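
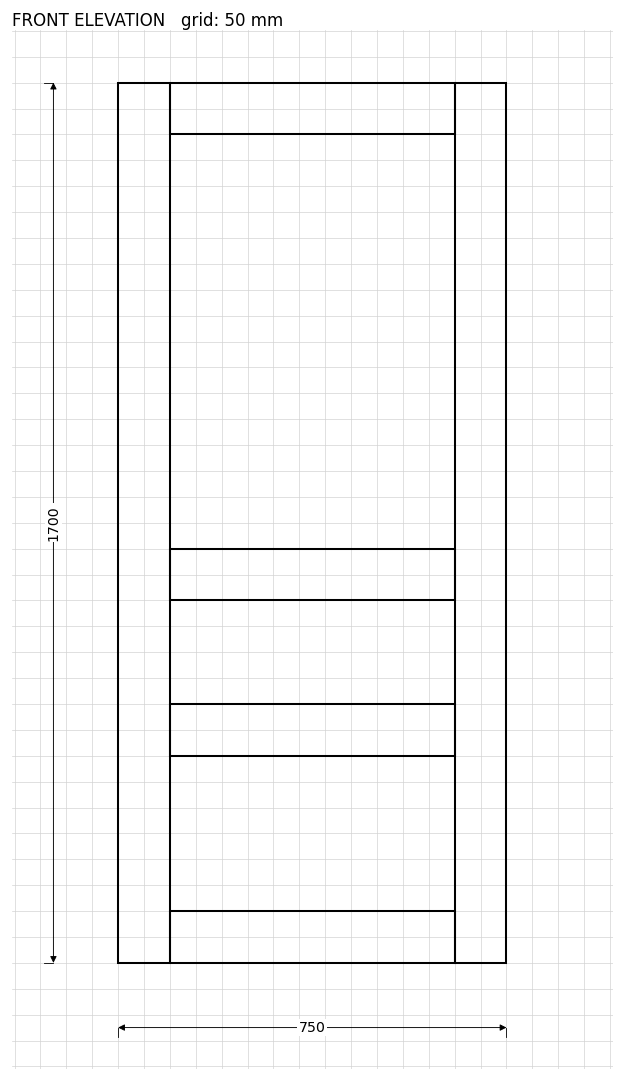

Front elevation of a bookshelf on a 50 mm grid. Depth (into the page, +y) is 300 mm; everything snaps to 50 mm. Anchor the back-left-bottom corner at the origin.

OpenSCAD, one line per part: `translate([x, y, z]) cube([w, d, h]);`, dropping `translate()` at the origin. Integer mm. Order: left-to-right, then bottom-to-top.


cube([100, 300, 1700]);
translate([100, 0, 0]) cube([550, 300, 100]);
translate([100, 0, 400]) cube([550, 300, 100]);
translate([100, 0, 700]) cube([550, 300, 100]);
translate([100, 0, 1600]) cube([550, 300, 100]);
translate([650, 0, 0]) cube([100, 300, 1700]);


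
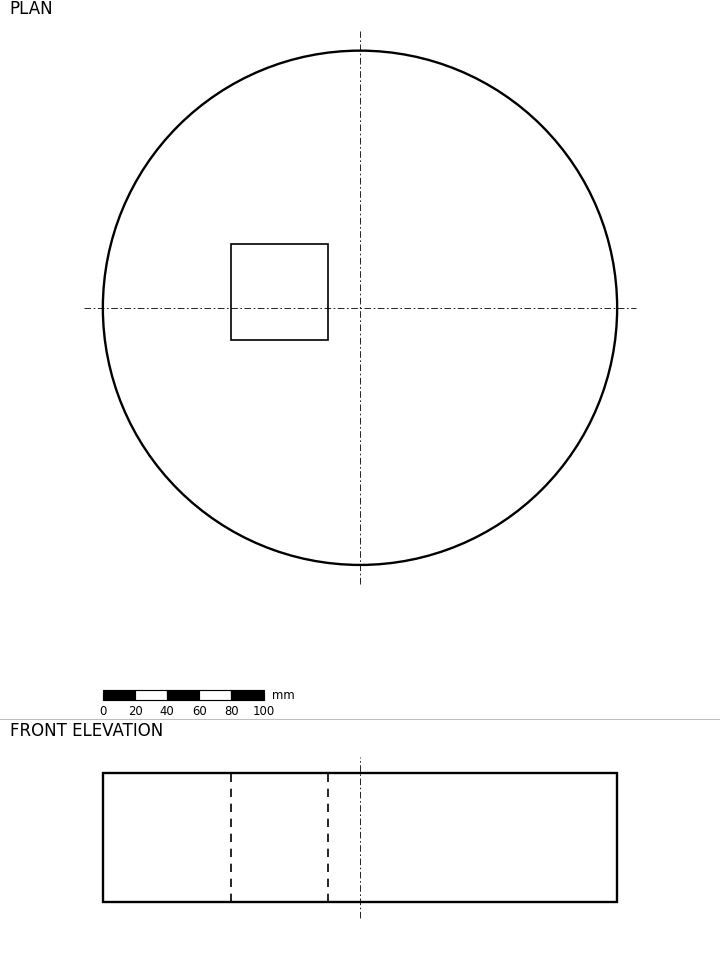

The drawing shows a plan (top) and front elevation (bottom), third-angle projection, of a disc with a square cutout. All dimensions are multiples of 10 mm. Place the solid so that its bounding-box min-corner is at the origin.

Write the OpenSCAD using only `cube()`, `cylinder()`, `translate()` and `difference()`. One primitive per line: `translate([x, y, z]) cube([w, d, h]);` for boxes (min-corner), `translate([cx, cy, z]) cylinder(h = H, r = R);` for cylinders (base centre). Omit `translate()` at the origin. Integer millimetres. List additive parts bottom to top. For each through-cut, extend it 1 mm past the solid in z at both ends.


difference() {
  translate([160, 160, 0]) cylinder(h = 80, r = 160);
  translate([80, 140, -1]) cube([60, 60, 82]);
}


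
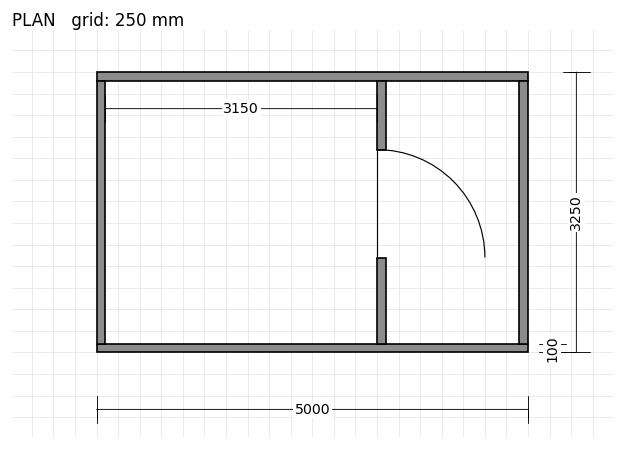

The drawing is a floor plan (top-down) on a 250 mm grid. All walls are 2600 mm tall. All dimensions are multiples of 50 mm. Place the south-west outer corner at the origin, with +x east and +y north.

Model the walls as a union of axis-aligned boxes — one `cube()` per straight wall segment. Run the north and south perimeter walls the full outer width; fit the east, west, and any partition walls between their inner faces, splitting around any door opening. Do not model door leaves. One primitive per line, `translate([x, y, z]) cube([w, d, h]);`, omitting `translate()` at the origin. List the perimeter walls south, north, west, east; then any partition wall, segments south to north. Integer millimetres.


cube([5000, 100, 2600]);
translate([0, 3150, 0]) cube([5000, 100, 2600]);
translate([0, 100, 0]) cube([100, 3050, 2600]);
translate([4900, 100, 0]) cube([100, 3050, 2600]);
translate([3250, 100, 0]) cube([100, 1000, 2600]);
translate([3250, 2350, 0]) cube([100, 800, 2600]);


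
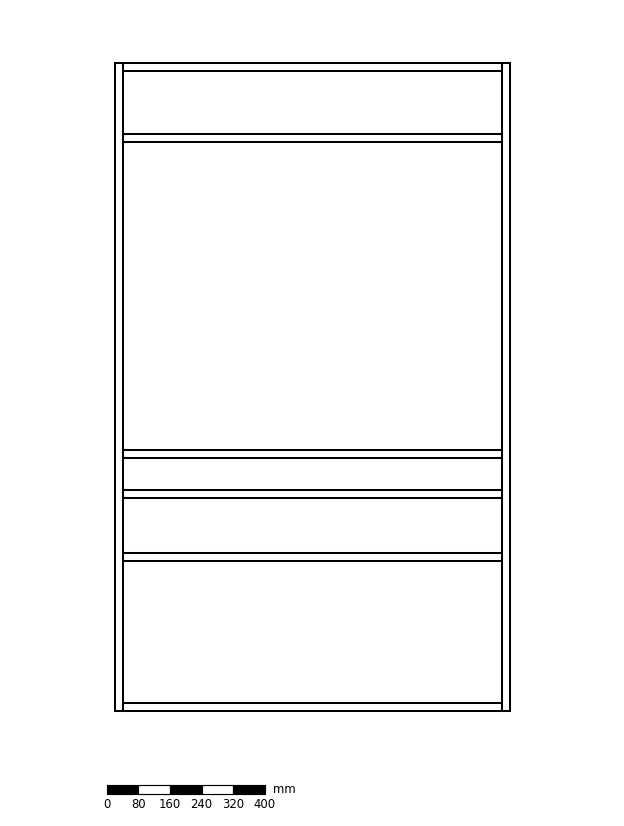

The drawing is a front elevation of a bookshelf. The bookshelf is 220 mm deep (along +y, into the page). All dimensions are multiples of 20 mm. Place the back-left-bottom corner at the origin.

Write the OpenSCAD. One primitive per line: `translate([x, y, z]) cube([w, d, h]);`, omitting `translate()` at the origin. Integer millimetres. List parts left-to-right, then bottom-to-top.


cube([20, 220, 1640]);
translate([20, 0, 0]) cube([960, 220, 20]);
translate([20, 0, 380]) cube([960, 220, 20]);
translate([20, 0, 540]) cube([960, 220, 20]);
translate([20, 0, 640]) cube([960, 220, 20]);
translate([20, 0, 1440]) cube([960, 220, 20]);
translate([20, 0, 1620]) cube([960, 220, 20]);
translate([980, 0, 0]) cube([20, 220, 1640]);


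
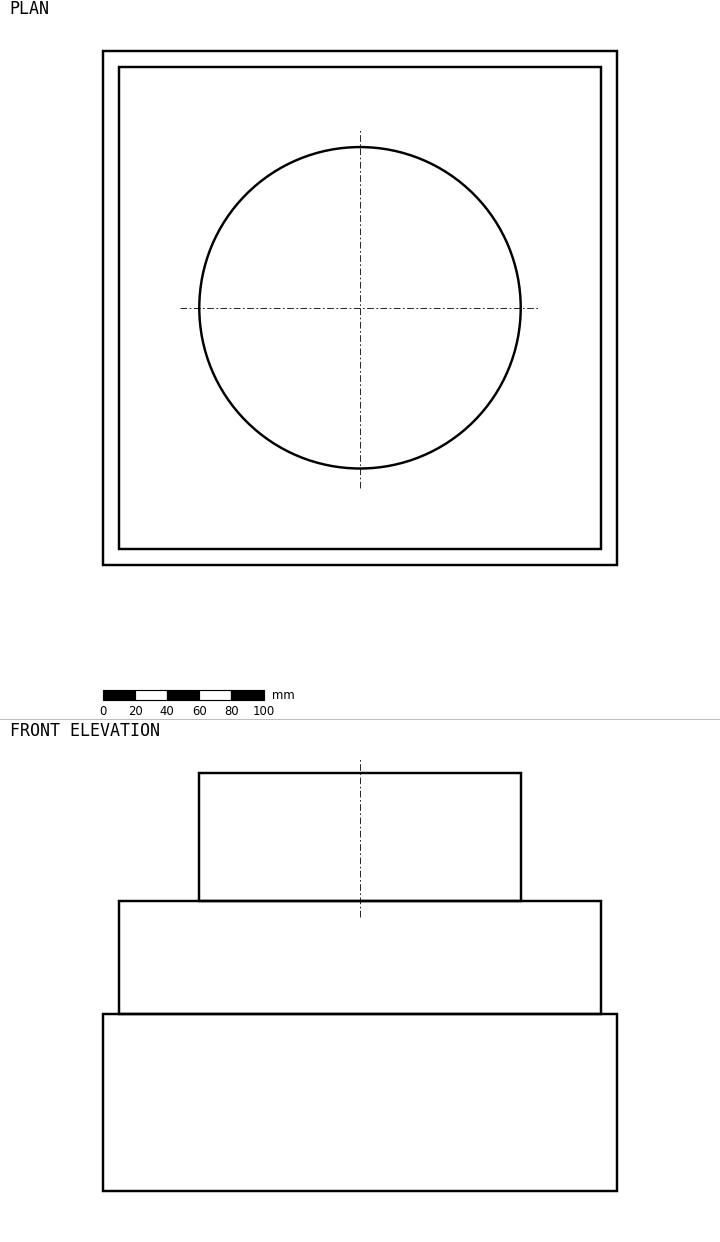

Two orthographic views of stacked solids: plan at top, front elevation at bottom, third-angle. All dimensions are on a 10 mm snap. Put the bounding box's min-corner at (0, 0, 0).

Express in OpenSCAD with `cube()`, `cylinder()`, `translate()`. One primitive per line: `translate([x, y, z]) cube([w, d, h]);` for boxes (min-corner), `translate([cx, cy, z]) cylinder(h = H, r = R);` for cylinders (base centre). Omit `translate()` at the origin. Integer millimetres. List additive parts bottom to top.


cube([320, 320, 110]);
translate([10, 10, 110]) cube([300, 300, 70]);
translate([160, 160, 180]) cylinder(h = 80, r = 100);


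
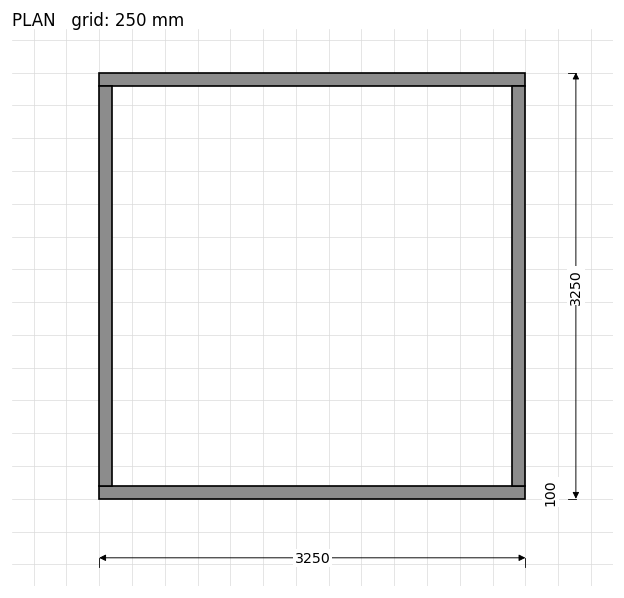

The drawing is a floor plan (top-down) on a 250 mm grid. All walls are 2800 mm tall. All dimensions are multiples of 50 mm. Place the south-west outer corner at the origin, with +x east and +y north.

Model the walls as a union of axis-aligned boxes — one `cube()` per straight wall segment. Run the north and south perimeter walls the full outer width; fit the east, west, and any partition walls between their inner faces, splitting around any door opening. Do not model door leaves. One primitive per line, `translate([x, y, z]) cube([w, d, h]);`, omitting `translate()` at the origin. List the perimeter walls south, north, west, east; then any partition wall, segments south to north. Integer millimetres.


cube([3250, 100, 2800]);
translate([0, 3150, 0]) cube([3250, 100, 2800]);
translate([0, 100, 0]) cube([100, 3050, 2800]);
translate([3150, 100, 0]) cube([100, 3050, 2800]);


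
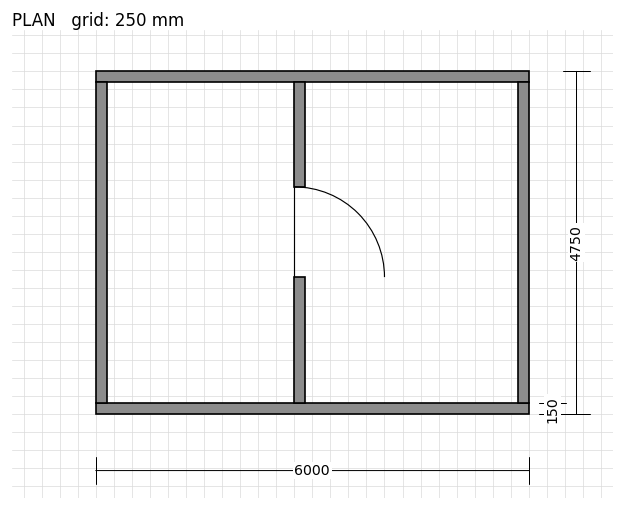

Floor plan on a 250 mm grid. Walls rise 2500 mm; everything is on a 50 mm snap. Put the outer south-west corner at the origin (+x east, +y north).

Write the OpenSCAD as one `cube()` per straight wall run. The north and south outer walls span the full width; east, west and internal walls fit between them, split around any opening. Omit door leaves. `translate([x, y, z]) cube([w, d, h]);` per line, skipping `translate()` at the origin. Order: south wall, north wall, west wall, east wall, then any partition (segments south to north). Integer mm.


cube([6000, 150, 2500]);
translate([0, 4600, 0]) cube([6000, 150, 2500]);
translate([0, 150, 0]) cube([150, 4450, 2500]);
translate([5850, 150, 0]) cube([150, 4450, 2500]);
translate([2750, 150, 0]) cube([150, 1750, 2500]);
translate([2750, 3150, 0]) cube([150, 1450, 2500]);


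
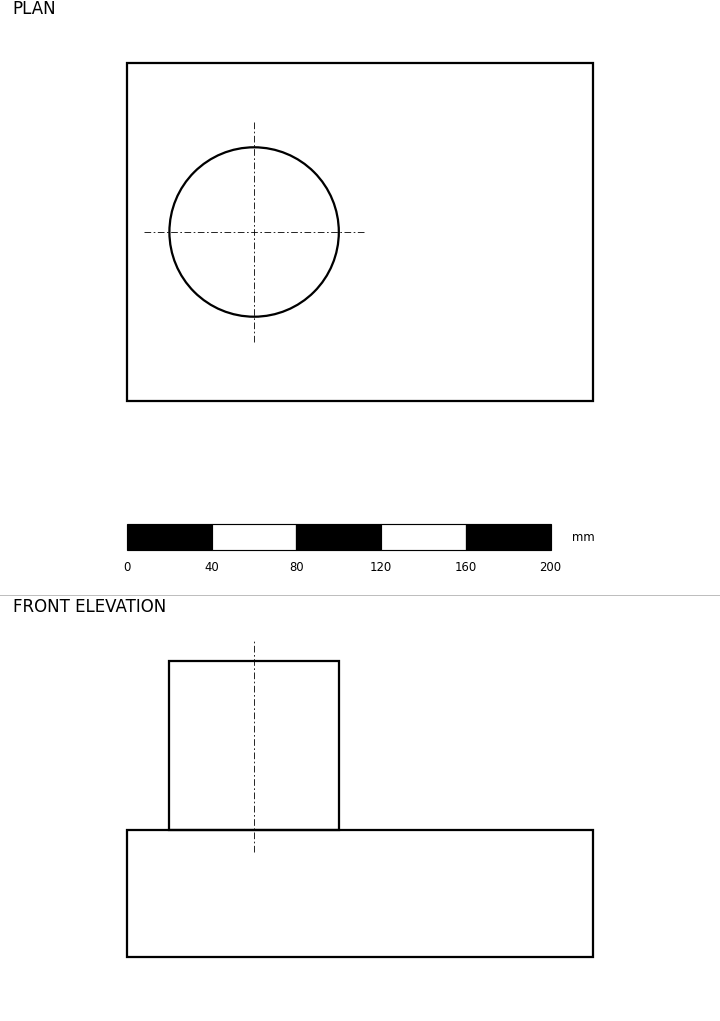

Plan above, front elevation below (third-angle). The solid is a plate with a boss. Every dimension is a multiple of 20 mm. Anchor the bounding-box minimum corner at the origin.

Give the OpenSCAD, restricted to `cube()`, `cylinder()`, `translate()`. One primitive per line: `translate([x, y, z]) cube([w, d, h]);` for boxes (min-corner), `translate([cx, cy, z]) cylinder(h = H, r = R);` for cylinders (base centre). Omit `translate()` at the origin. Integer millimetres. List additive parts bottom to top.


cube([220, 160, 60]);
translate([60, 80, 60]) cylinder(h = 80, r = 40);


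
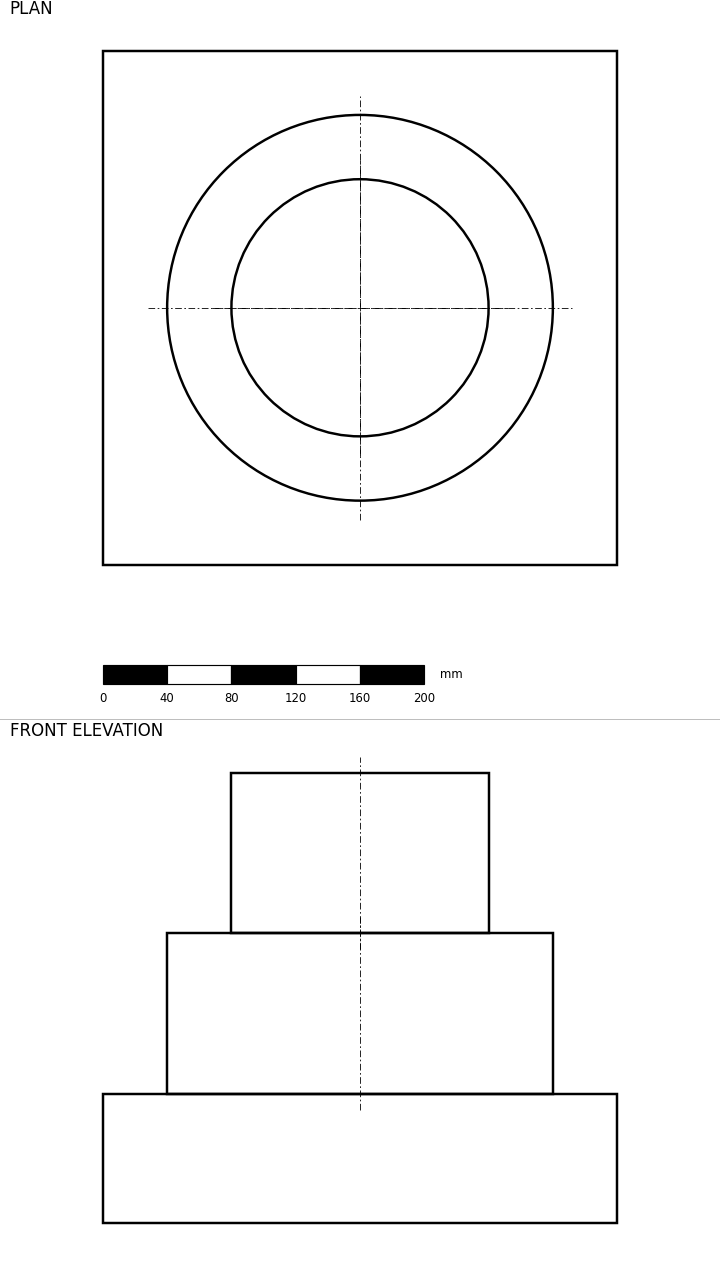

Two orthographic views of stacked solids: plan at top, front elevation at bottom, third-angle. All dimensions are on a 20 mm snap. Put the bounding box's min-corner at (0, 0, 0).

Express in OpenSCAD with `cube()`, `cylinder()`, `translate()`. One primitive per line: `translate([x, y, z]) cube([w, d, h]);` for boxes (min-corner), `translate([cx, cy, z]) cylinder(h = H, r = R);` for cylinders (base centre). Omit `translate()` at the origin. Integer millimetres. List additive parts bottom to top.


cube([320, 320, 80]);
translate([160, 160, 80]) cylinder(h = 100, r = 120);
translate([160, 160, 180]) cylinder(h = 100, r = 80);


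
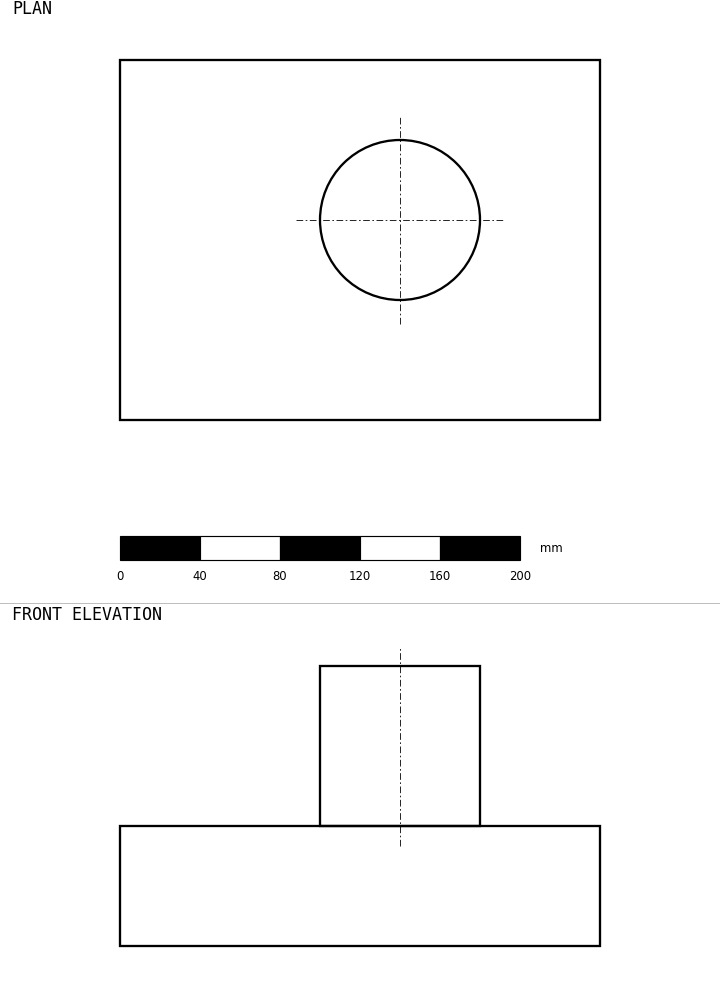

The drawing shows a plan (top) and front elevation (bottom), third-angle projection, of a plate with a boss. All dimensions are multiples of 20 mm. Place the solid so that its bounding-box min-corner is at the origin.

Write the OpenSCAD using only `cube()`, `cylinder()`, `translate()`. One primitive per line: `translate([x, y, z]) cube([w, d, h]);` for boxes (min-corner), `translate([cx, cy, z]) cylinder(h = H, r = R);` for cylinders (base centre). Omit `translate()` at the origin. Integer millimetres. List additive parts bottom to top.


cube([240, 180, 60]);
translate([140, 100, 60]) cylinder(h = 80, r = 40);


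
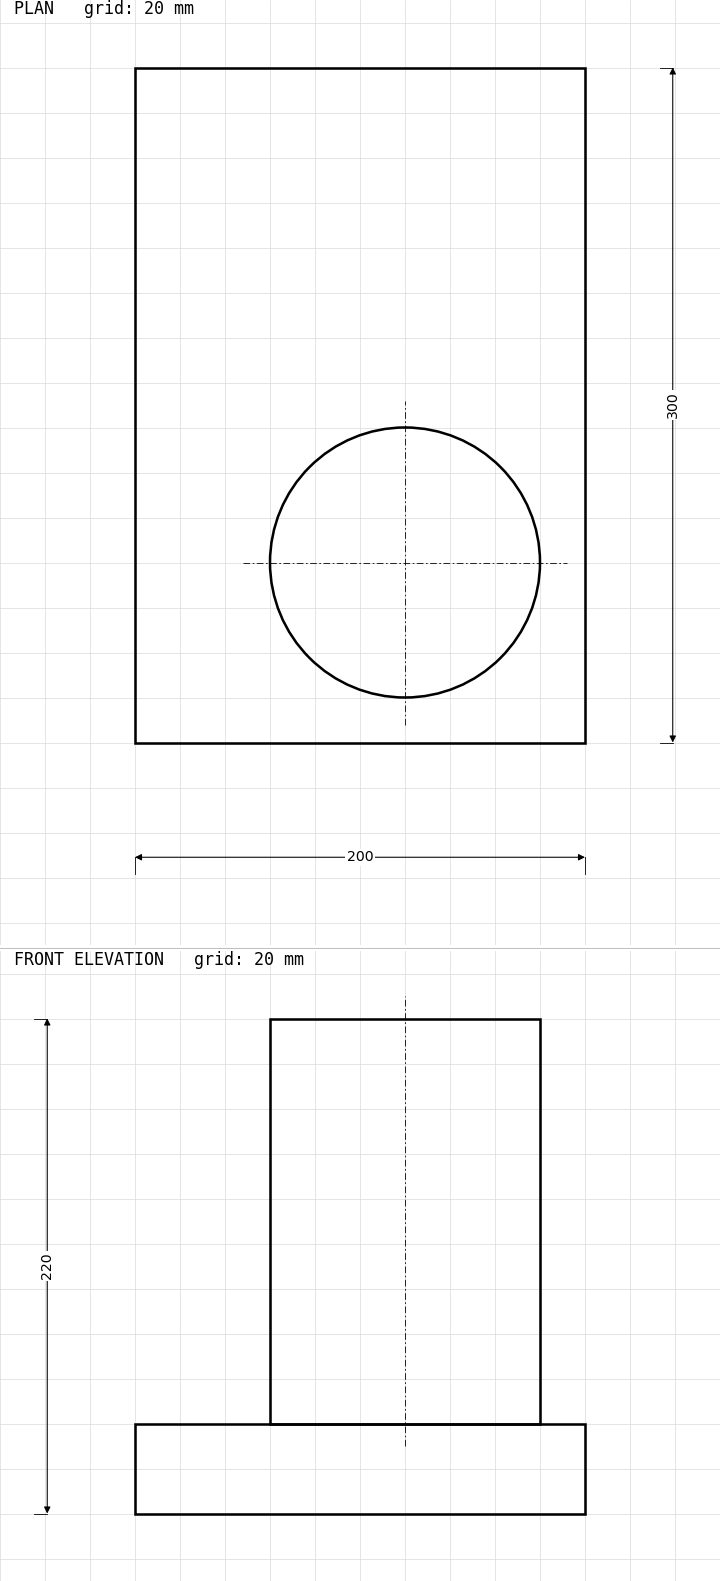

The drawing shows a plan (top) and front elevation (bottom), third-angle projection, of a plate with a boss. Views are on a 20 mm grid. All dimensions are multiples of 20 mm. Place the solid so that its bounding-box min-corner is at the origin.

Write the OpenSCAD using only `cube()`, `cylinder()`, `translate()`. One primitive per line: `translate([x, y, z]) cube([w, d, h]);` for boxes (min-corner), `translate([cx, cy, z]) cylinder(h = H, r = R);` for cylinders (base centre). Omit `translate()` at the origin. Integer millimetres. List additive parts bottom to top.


cube([200, 300, 40]);
translate([120, 80, 40]) cylinder(h = 180, r = 60);


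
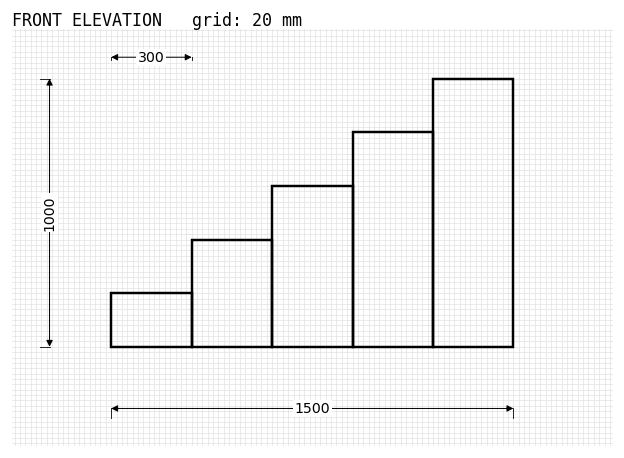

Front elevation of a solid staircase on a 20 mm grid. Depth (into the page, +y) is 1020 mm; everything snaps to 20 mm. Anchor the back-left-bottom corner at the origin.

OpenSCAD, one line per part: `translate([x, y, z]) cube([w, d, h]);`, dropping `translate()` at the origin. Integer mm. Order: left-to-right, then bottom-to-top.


cube([300, 1020, 200]);
translate([300, 0, 0]) cube([300, 1020, 400]);
translate([600, 0, 0]) cube([300, 1020, 600]);
translate([900, 0, 0]) cube([300, 1020, 800]);
translate([1200, 0, 0]) cube([300, 1020, 1000]);


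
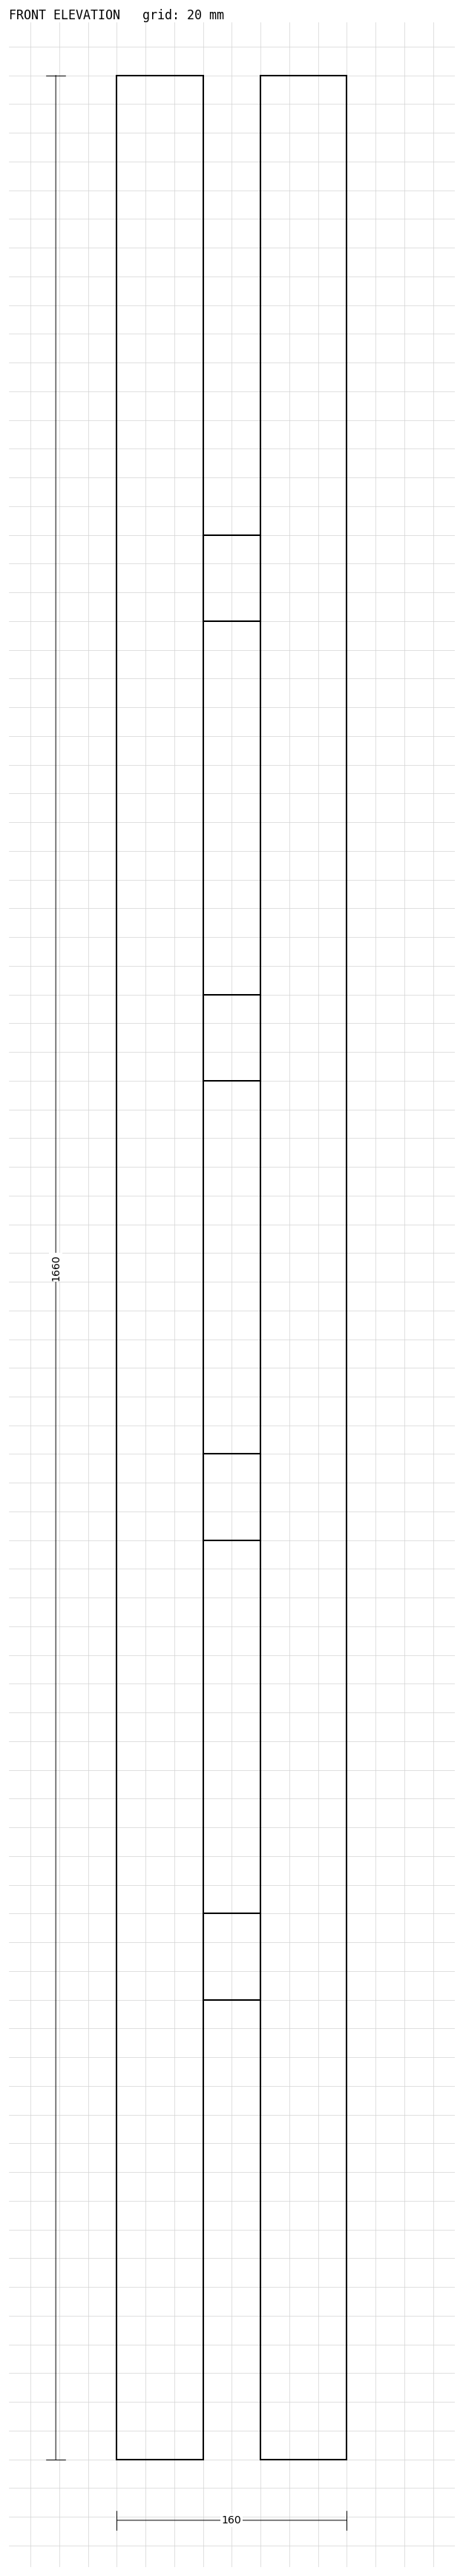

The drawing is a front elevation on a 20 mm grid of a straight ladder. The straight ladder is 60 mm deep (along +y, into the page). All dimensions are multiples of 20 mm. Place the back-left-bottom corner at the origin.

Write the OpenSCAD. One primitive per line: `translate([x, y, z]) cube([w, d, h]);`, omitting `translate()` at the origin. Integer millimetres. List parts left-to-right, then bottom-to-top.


cube([60, 60, 1660]);
translate([60, 0, 320]) cube([40, 60, 60]);
translate([60, 0, 640]) cube([40, 60, 60]);
translate([60, 0, 960]) cube([40, 60, 60]);
translate([60, 0, 1280]) cube([40, 60, 60]);
translate([100, 0, 0]) cube([60, 60, 1660]);


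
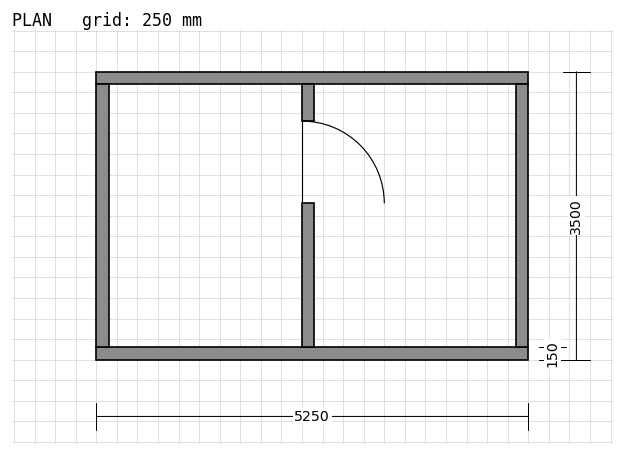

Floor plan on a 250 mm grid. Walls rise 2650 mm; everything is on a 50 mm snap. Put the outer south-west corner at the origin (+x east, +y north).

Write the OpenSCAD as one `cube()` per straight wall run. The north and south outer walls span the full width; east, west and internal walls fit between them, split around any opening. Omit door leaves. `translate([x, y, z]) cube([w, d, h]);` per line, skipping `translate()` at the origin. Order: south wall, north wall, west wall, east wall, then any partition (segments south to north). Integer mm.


cube([5250, 150, 2650]);
translate([0, 3350, 0]) cube([5250, 150, 2650]);
translate([0, 150, 0]) cube([150, 3200, 2650]);
translate([5100, 150, 0]) cube([150, 3200, 2650]);
translate([2500, 150, 0]) cube([150, 1750, 2650]);
translate([2500, 2900, 0]) cube([150, 450, 2650]);


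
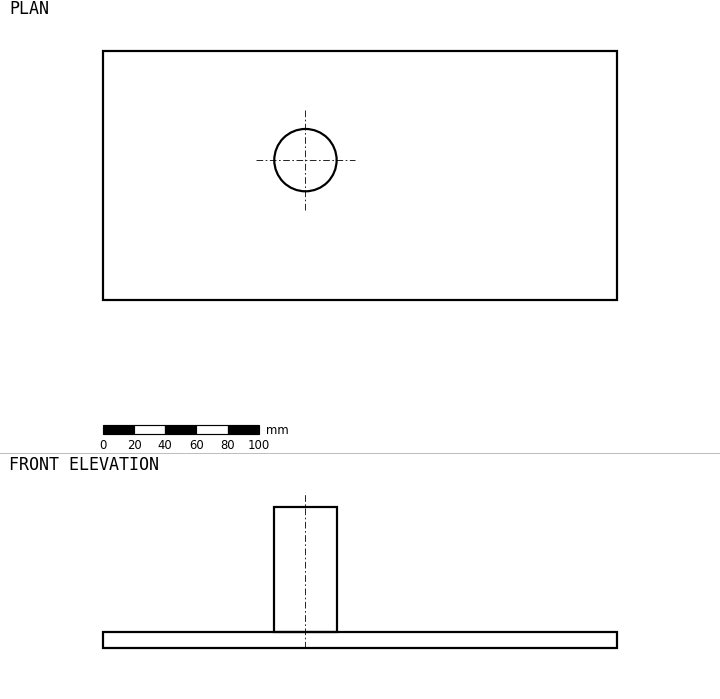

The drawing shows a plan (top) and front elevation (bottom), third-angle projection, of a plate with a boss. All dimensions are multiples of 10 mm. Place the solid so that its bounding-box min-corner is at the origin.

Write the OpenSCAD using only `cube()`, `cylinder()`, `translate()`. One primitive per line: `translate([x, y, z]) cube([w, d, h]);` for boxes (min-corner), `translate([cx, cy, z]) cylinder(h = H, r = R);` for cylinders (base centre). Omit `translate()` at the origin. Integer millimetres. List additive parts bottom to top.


cube([330, 160, 10]);
translate([130, 90, 10]) cylinder(h = 80, r = 20);


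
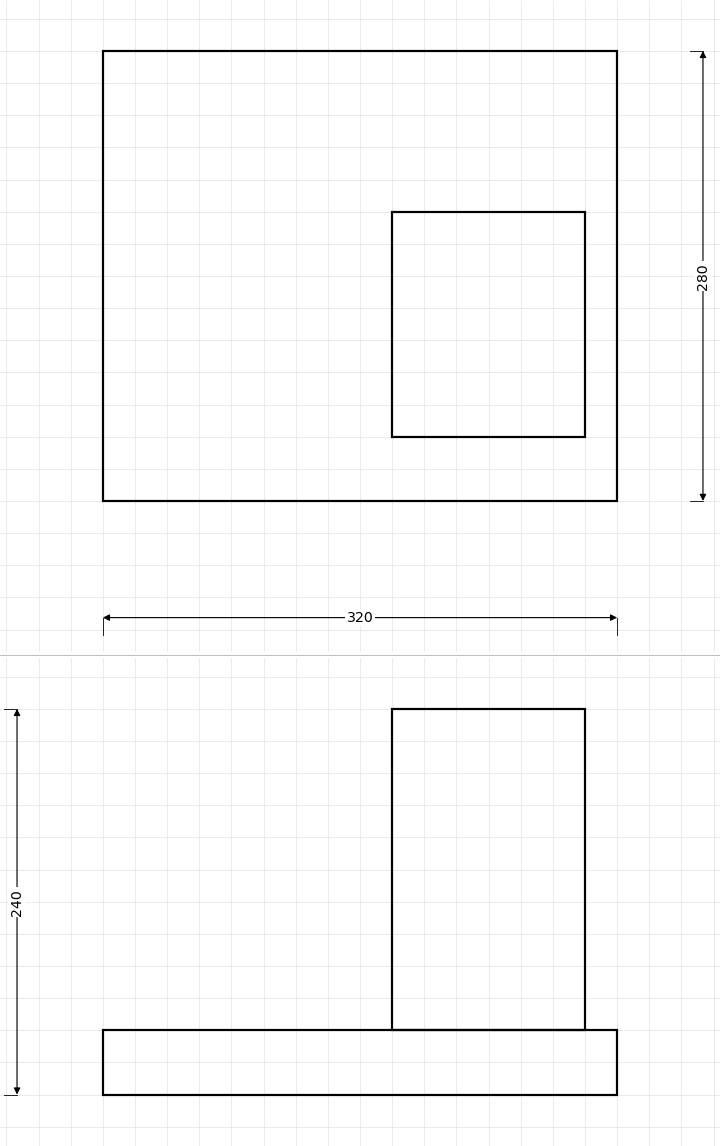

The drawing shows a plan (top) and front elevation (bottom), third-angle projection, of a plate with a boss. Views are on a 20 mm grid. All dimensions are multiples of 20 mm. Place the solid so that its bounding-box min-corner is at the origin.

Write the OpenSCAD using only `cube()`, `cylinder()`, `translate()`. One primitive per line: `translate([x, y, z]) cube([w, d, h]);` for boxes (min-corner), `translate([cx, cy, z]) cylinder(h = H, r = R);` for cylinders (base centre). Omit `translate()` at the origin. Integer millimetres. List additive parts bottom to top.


cube([320, 280, 40]);
translate([180, 40, 40]) cube([120, 140, 200]);


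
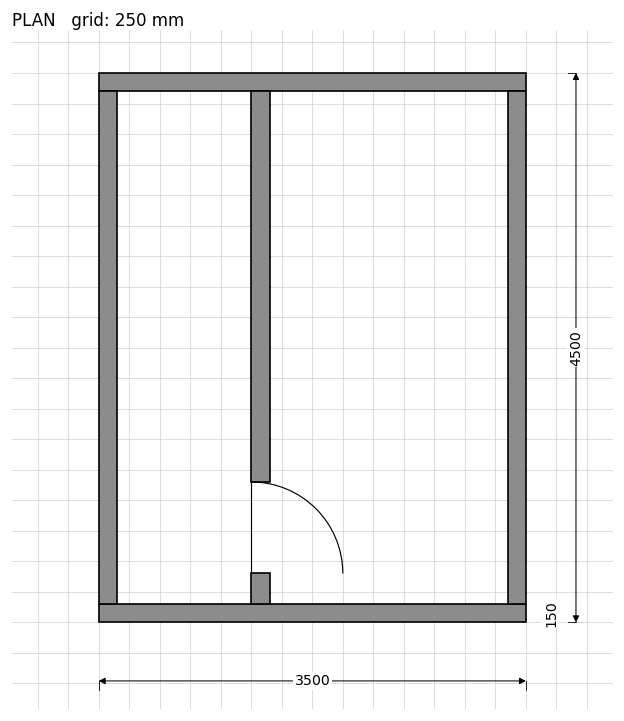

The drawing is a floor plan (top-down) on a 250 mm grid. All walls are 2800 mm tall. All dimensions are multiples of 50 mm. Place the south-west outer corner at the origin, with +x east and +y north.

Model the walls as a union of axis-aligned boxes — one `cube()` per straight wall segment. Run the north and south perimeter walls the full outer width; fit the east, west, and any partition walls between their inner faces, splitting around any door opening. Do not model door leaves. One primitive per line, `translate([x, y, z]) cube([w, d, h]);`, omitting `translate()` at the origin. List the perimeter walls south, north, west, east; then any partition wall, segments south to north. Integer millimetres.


cube([3500, 150, 2800]);
translate([0, 4350, 0]) cube([3500, 150, 2800]);
translate([0, 150, 0]) cube([150, 4200, 2800]);
translate([3350, 150, 0]) cube([150, 4200, 2800]);
translate([1250, 150, 0]) cube([150, 250, 2800]);
translate([1250, 1150, 0]) cube([150, 3200, 2800]);


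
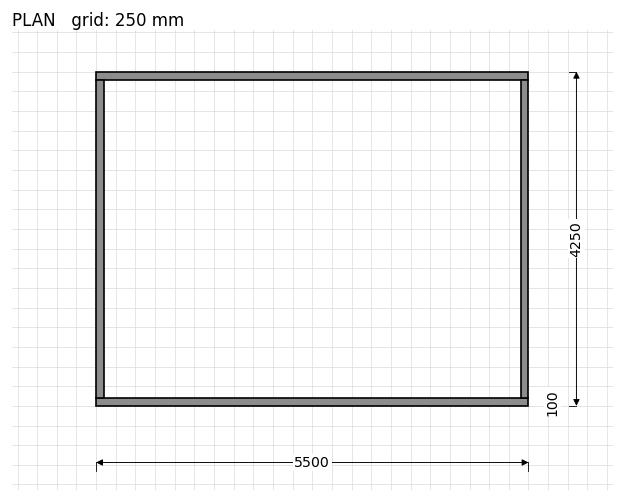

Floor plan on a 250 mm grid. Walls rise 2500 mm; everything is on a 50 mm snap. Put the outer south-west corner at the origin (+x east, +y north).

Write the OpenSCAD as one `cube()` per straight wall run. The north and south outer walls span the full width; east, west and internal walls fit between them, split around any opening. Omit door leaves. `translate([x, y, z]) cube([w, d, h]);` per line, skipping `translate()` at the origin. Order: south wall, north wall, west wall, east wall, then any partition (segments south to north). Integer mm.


cube([5500, 100, 2500]);
translate([0, 4150, 0]) cube([5500, 100, 2500]);
translate([0, 100, 0]) cube([100, 4050, 2500]);
translate([5400, 100, 0]) cube([100, 4050, 2500]);


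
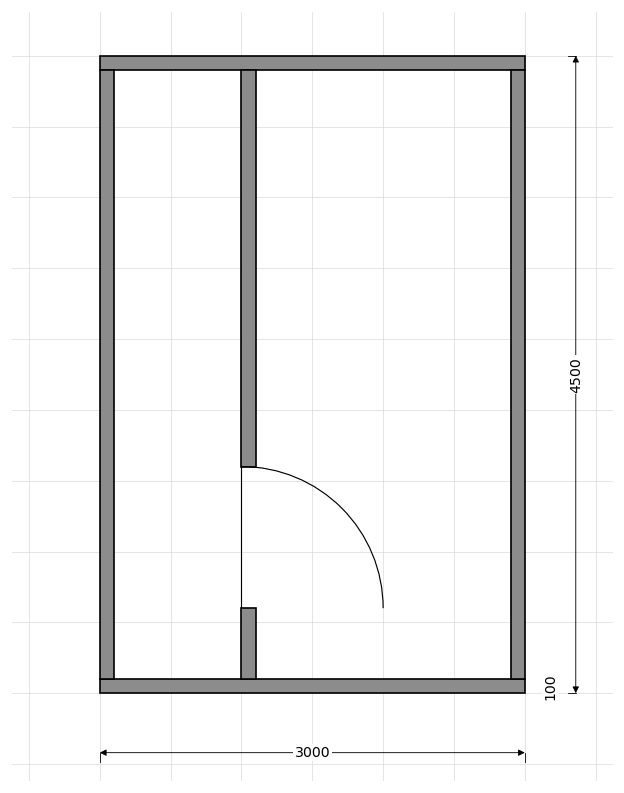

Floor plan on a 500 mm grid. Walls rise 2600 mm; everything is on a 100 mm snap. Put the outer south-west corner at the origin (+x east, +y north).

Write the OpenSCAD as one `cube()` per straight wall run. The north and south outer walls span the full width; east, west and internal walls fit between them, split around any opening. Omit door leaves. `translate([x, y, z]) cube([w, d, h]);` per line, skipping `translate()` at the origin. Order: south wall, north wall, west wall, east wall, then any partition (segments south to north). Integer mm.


cube([3000, 100, 2600]);
translate([0, 4400, 0]) cube([3000, 100, 2600]);
translate([0, 100, 0]) cube([100, 4300, 2600]);
translate([2900, 100, 0]) cube([100, 4300, 2600]);
translate([1000, 100, 0]) cube([100, 500, 2600]);
translate([1000, 1600, 0]) cube([100, 2800, 2600]);


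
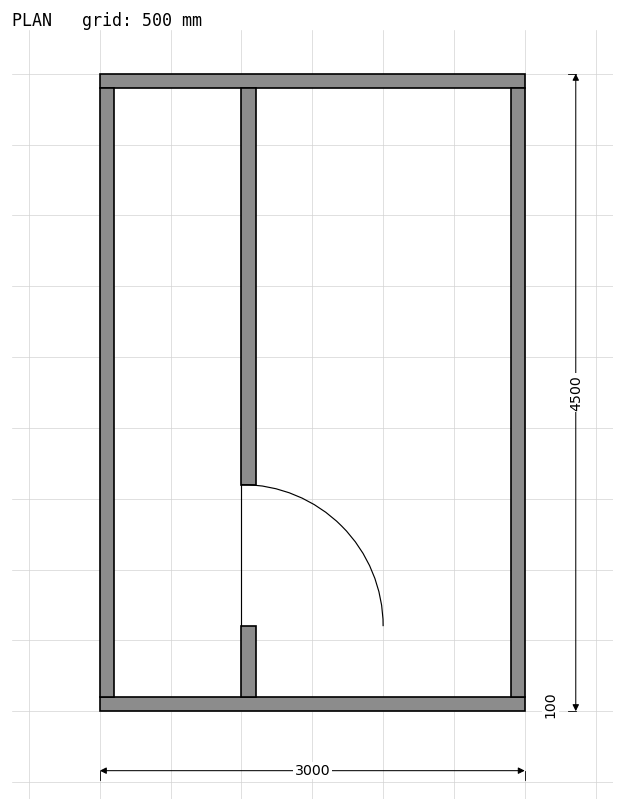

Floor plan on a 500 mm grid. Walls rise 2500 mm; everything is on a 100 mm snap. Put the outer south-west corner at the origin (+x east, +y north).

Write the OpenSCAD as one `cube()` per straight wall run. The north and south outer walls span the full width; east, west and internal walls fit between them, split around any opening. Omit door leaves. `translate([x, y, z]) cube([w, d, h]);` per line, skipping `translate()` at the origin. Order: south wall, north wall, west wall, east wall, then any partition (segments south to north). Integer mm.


cube([3000, 100, 2500]);
translate([0, 4400, 0]) cube([3000, 100, 2500]);
translate([0, 100, 0]) cube([100, 4300, 2500]);
translate([2900, 100, 0]) cube([100, 4300, 2500]);
translate([1000, 100, 0]) cube([100, 500, 2500]);
translate([1000, 1600, 0]) cube([100, 2800, 2500]);


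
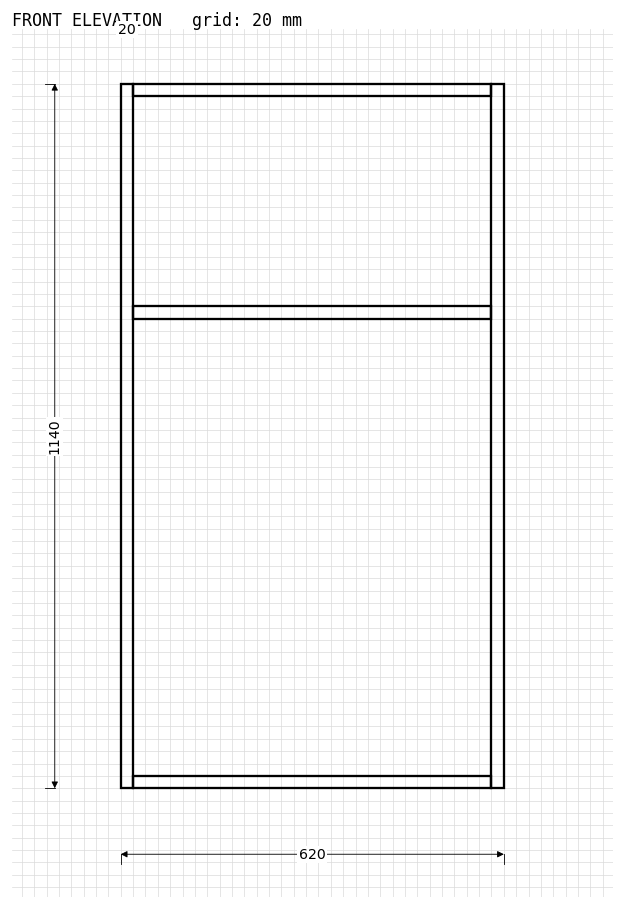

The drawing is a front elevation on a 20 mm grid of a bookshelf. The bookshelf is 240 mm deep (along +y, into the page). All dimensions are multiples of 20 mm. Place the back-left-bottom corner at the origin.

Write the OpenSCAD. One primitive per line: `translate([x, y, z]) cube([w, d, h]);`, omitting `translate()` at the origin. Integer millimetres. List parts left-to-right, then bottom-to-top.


cube([20, 240, 1140]);
translate([20, 0, 0]) cube([580, 240, 20]);
translate([20, 0, 760]) cube([580, 240, 20]);
translate([20, 0, 1120]) cube([580, 240, 20]);
translate([600, 0, 0]) cube([20, 240, 1140]);


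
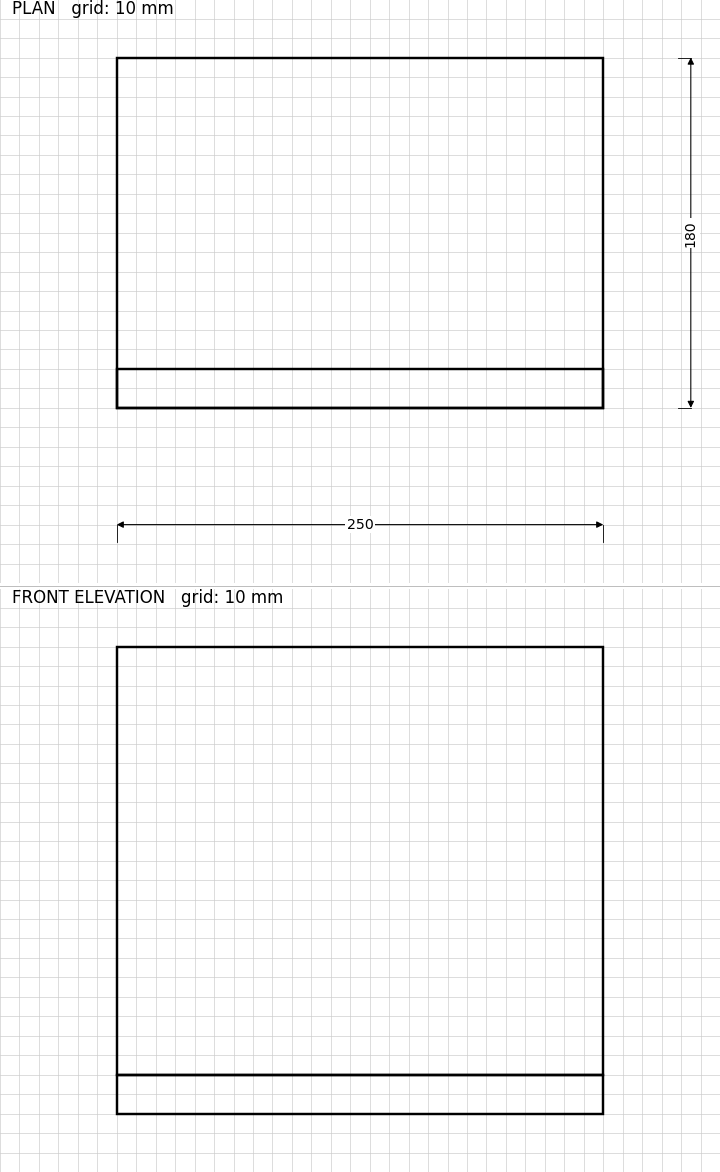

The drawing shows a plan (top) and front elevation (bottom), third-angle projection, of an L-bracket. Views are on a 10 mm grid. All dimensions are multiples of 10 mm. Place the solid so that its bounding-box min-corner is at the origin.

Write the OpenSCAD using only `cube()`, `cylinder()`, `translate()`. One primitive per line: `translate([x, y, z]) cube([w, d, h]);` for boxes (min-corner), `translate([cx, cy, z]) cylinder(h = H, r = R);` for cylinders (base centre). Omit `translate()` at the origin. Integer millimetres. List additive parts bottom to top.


cube([250, 180, 20]);
translate([0, 0, 20]) cube([250, 20, 220]);


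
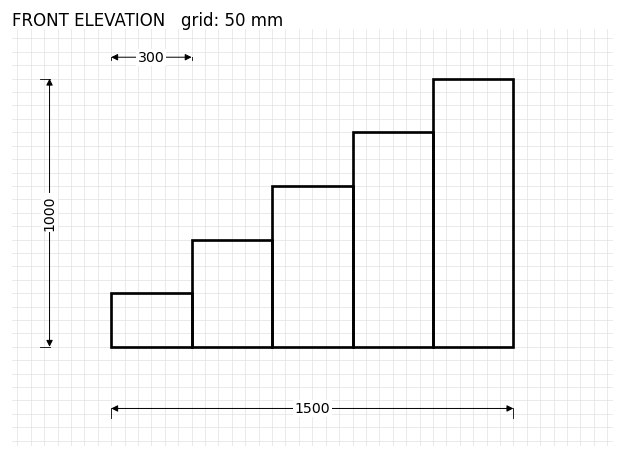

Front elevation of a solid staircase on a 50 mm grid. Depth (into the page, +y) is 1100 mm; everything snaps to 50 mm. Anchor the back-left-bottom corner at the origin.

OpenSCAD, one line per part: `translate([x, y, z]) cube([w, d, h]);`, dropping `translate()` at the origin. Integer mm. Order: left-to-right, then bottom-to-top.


cube([300, 1100, 200]);
translate([300, 0, 0]) cube([300, 1100, 400]);
translate([600, 0, 0]) cube([300, 1100, 600]);
translate([900, 0, 0]) cube([300, 1100, 800]);
translate([1200, 0, 0]) cube([300, 1100, 1000]);


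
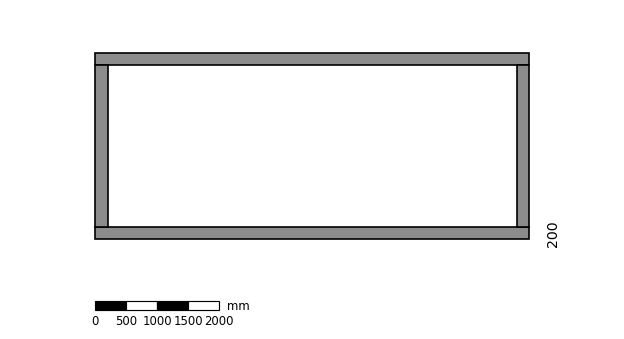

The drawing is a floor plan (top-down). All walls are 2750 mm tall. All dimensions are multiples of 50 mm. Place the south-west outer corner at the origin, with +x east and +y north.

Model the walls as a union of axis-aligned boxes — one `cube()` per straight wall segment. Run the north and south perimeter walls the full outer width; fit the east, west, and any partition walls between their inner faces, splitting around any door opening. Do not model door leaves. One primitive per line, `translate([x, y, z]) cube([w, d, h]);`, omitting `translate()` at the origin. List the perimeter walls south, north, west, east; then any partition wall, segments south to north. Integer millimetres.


cube([7000, 200, 2750]);
translate([0, 2800, 0]) cube([7000, 200, 2750]);
translate([0, 200, 0]) cube([200, 2600, 2750]);
translate([6800, 200, 0]) cube([200, 2600, 2750]);


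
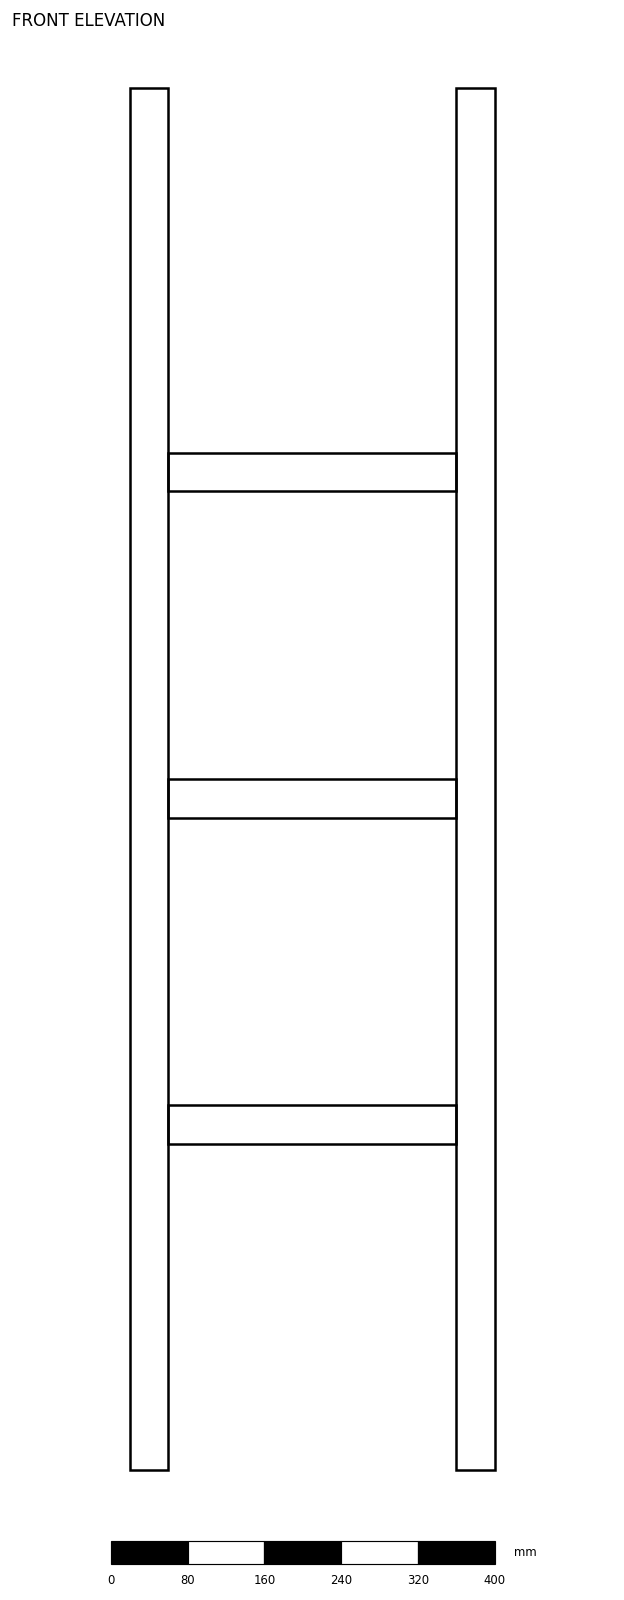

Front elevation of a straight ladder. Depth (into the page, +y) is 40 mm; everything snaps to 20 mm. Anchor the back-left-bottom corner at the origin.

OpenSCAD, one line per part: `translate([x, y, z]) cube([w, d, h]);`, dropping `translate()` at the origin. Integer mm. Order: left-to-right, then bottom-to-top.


cube([40, 40, 1440]);
translate([40, 0, 340]) cube([300, 40, 40]);
translate([40, 0, 680]) cube([300, 40, 40]);
translate([40, 0, 1020]) cube([300, 40, 40]);
translate([340, 0, 0]) cube([40, 40, 1440]);


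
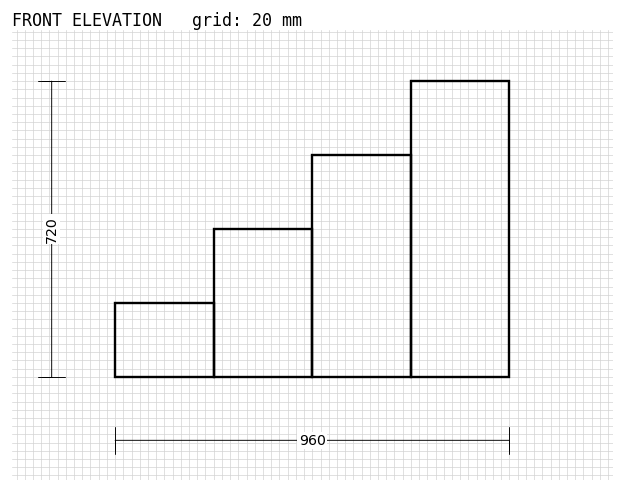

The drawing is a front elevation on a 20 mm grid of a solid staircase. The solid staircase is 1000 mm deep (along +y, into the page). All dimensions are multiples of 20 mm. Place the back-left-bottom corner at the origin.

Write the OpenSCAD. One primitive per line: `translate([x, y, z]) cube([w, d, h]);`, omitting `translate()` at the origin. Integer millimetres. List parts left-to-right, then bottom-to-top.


cube([240, 1000, 180]);
translate([240, 0, 0]) cube([240, 1000, 360]);
translate([480, 0, 0]) cube([240, 1000, 540]);
translate([720, 0, 0]) cube([240, 1000, 720]);


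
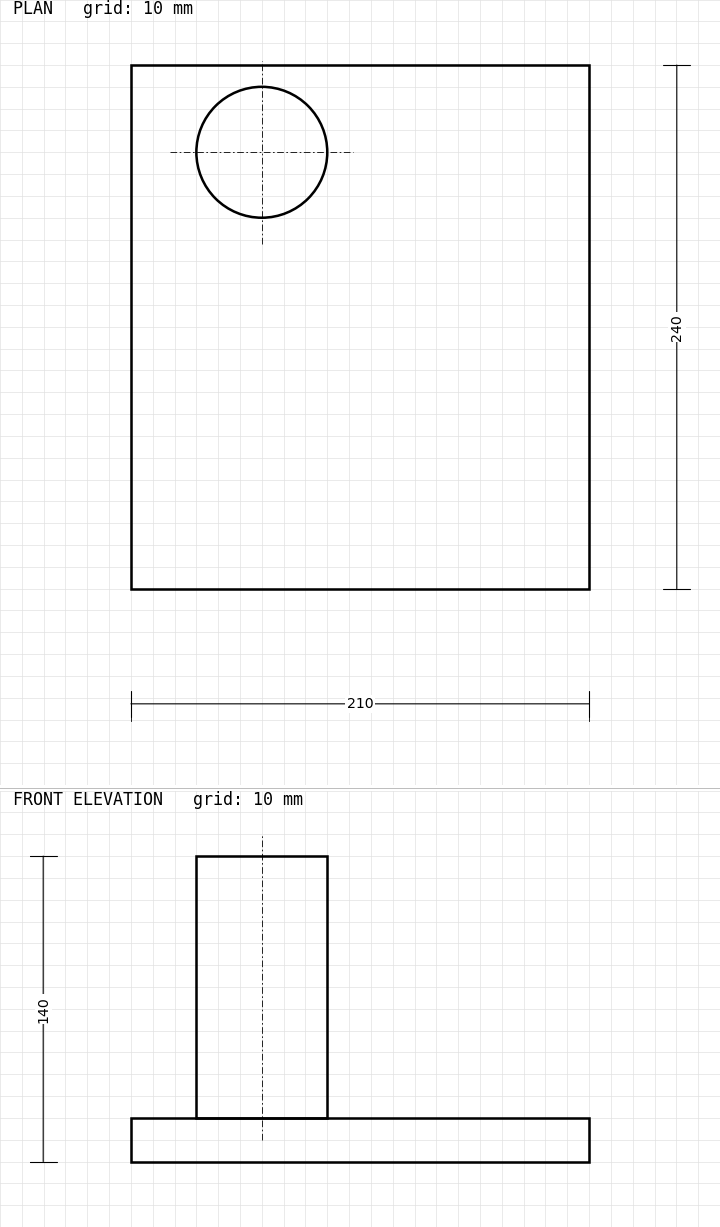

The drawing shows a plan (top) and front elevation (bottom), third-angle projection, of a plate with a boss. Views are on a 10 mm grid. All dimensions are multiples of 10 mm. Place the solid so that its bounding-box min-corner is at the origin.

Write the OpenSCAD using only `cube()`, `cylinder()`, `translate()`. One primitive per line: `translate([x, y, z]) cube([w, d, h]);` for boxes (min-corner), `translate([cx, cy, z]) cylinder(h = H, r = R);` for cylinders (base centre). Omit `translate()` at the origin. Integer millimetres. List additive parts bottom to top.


cube([210, 240, 20]);
translate([60, 200, 20]) cylinder(h = 120, r = 30);


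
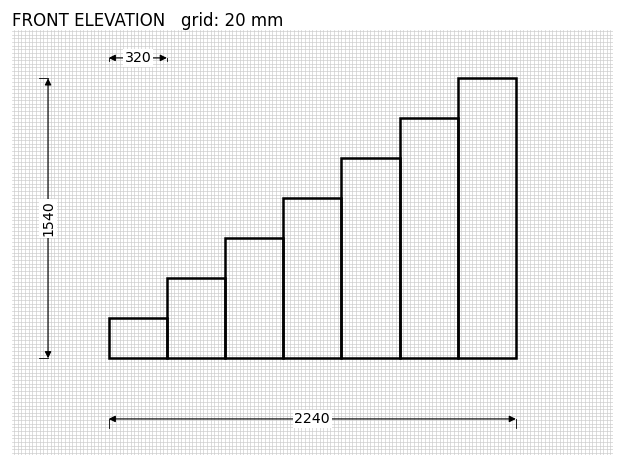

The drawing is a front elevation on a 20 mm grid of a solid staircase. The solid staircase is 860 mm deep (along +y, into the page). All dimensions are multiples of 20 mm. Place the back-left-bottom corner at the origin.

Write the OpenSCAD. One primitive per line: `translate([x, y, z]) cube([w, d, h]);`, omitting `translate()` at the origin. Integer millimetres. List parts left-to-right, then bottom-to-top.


cube([320, 860, 220]);
translate([320, 0, 0]) cube([320, 860, 440]);
translate([640, 0, 0]) cube([320, 860, 660]);
translate([960, 0, 0]) cube([320, 860, 880]);
translate([1280, 0, 0]) cube([320, 860, 1100]);
translate([1600, 0, 0]) cube([320, 860, 1320]);
translate([1920, 0, 0]) cube([320, 860, 1540]);


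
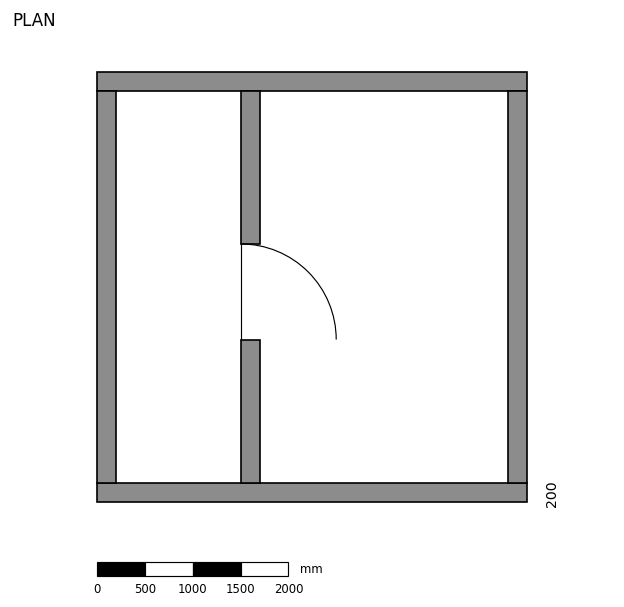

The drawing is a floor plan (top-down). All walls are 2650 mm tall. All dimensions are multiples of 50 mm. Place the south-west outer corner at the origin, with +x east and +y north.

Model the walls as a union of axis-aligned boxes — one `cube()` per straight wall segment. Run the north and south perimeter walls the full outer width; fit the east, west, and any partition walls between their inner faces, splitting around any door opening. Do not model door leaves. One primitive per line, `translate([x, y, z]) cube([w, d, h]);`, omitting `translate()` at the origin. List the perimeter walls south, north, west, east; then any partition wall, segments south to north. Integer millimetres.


cube([4500, 200, 2650]);
translate([0, 4300, 0]) cube([4500, 200, 2650]);
translate([0, 200, 0]) cube([200, 4100, 2650]);
translate([4300, 200, 0]) cube([200, 4100, 2650]);
translate([1500, 200, 0]) cube([200, 1500, 2650]);
translate([1500, 2700, 0]) cube([200, 1600, 2650]);


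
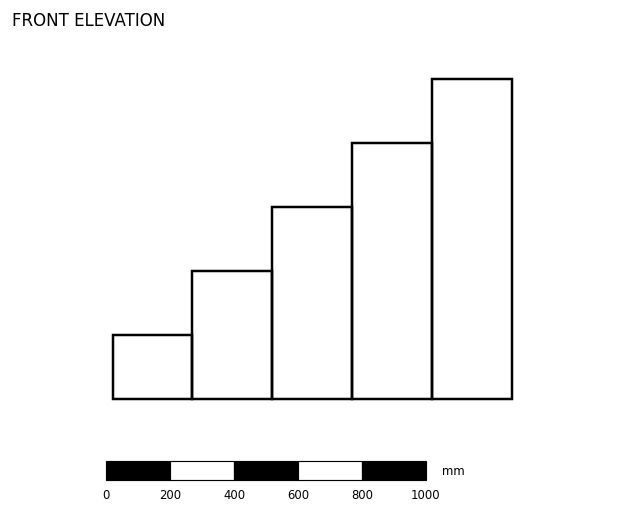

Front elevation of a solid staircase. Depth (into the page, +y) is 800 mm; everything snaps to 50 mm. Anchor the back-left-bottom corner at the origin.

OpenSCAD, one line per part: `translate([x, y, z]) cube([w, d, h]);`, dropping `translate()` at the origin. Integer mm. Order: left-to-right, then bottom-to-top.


cube([250, 800, 200]);
translate([250, 0, 0]) cube([250, 800, 400]);
translate([500, 0, 0]) cube([250, 800, 600]);
translate([750, 0, 0]) cube([250, 800, 800]);
translate([1000, 0, 0]) cube([250, 800, 1000]);


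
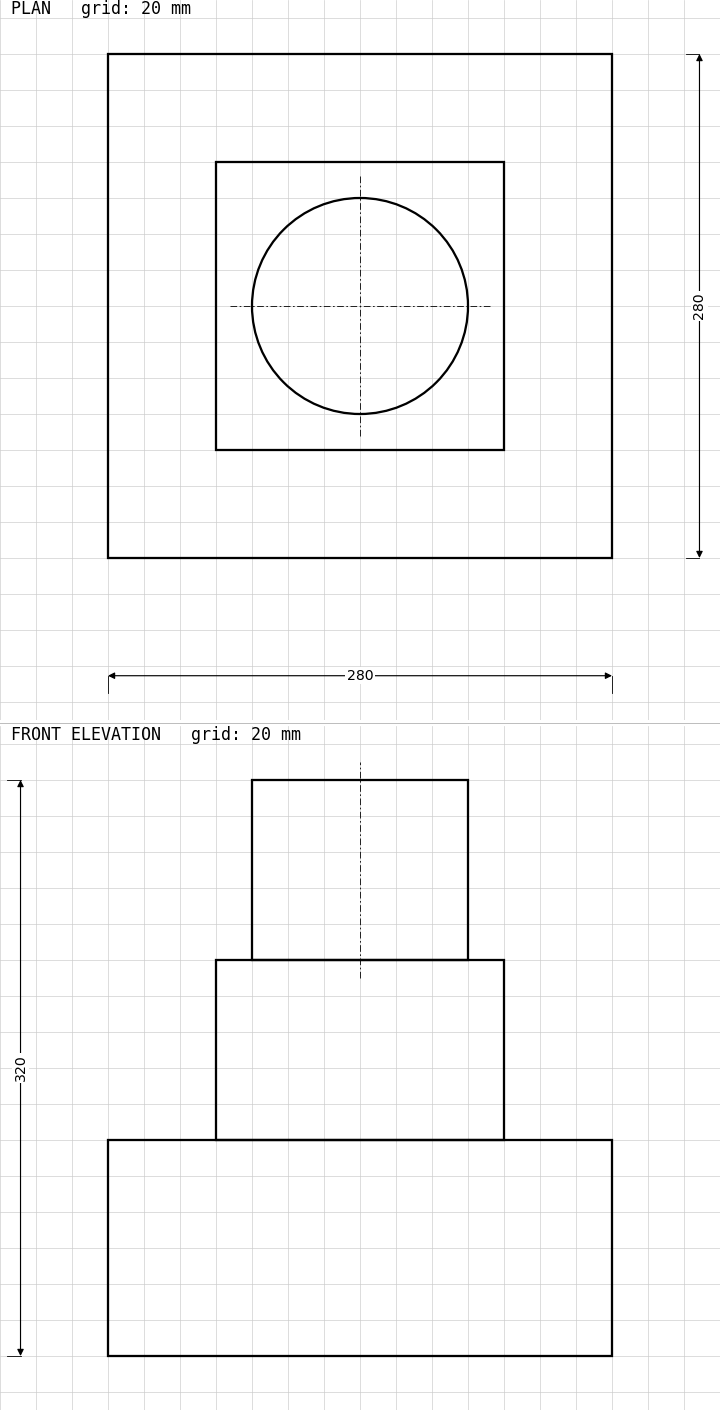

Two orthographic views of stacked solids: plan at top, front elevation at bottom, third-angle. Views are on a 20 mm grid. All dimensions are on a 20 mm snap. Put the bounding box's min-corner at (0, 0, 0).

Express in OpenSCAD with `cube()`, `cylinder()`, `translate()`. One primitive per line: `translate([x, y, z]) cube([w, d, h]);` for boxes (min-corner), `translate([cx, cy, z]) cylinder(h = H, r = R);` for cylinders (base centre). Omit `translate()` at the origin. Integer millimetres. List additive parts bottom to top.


cube([280, 280, 120]);
translate([60, 60, 120]) cube([160, 160, 100]);
translate([140, 140, 220]) cylinder(h = 100, r = 60);


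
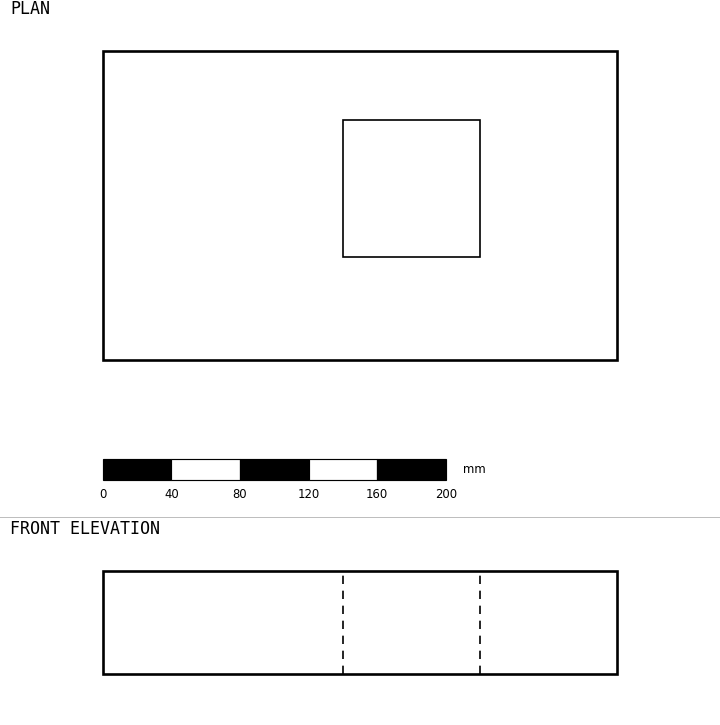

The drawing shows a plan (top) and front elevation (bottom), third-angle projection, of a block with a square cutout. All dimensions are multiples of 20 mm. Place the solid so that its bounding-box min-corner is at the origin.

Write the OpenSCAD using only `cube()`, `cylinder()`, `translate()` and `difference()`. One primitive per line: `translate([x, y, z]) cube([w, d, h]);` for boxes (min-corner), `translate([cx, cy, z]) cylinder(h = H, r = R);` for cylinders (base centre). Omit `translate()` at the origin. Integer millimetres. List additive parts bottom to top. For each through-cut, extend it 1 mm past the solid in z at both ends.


difference() {
  cube([300, 180, 60]);
  translate([140, 60, -1]) cube([80, 80, 62]);
}


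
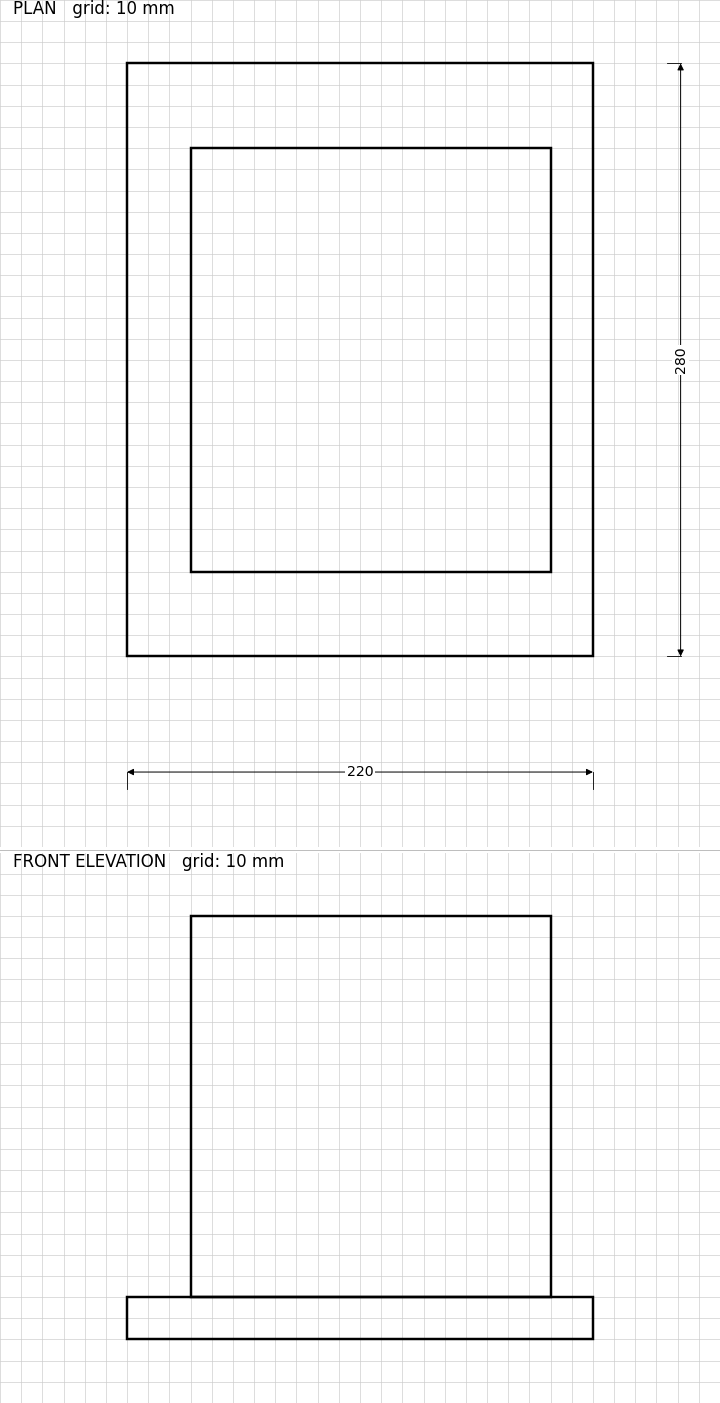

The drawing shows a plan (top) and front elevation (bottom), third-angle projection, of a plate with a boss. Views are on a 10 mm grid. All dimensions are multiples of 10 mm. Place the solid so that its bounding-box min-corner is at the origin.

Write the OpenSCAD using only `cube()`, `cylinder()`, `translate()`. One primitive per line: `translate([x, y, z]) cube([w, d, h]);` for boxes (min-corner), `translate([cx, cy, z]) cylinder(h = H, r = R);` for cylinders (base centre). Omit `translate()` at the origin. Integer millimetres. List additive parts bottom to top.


cube([220, 280, 20]);
translate([30, 40, 20]) cube([170, 200, 180]);


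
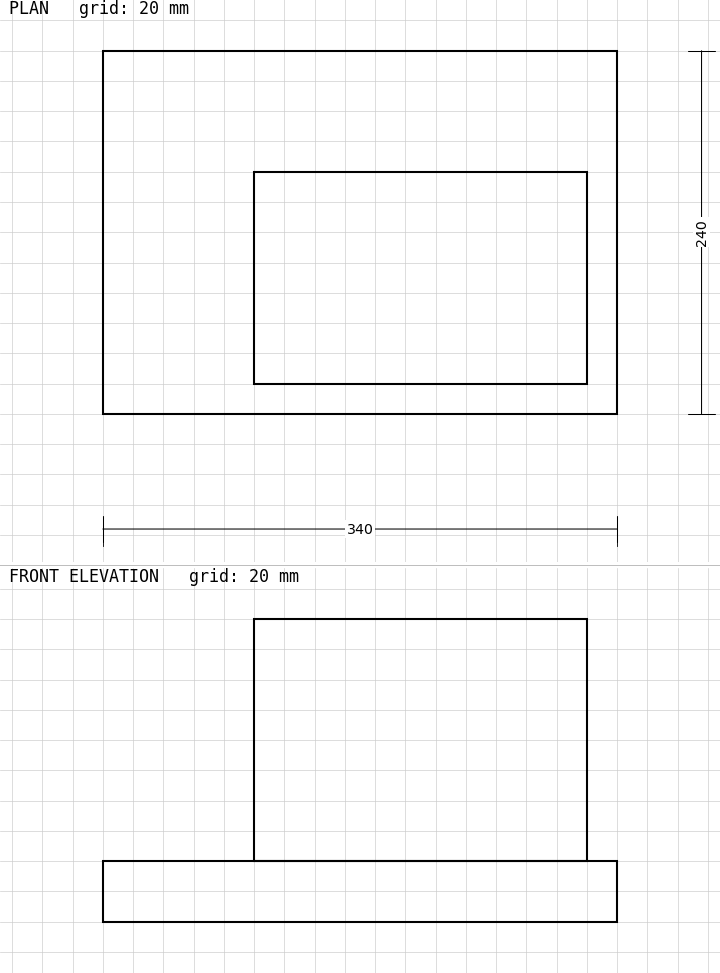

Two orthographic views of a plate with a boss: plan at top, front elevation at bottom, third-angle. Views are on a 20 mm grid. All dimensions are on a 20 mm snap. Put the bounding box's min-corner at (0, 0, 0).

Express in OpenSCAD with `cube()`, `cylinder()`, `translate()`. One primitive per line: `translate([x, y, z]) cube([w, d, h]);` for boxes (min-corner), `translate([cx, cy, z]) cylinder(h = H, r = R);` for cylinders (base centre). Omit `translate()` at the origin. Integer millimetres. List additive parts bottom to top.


cube([340, 240, 40]);
translate([100, 20, 40]) cube([220, 140, 160]);


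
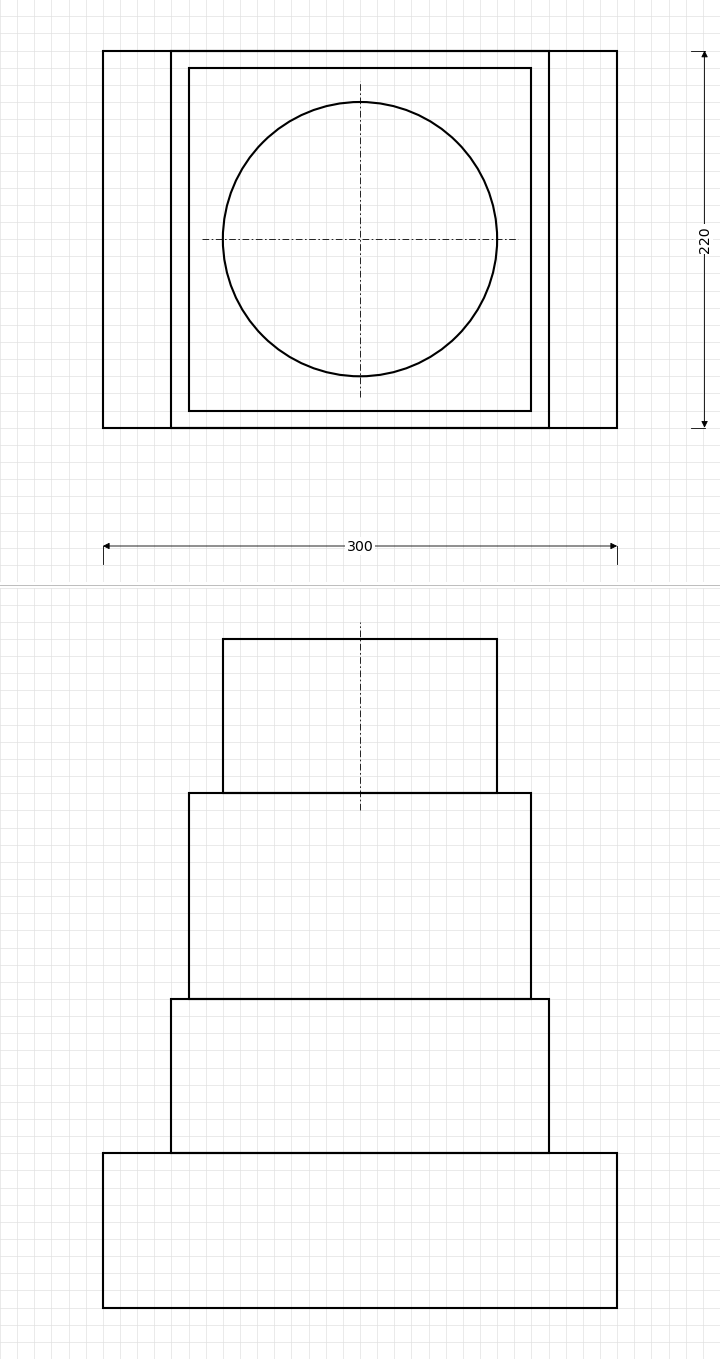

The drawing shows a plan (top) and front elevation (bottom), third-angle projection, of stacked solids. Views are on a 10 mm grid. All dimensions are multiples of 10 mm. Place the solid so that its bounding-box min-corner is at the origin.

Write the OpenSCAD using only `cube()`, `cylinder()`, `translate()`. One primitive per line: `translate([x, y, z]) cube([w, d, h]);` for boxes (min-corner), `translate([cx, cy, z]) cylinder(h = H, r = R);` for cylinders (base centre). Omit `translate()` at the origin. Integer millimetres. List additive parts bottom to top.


cube([300, 220, 90]);
translate([40, 0, 90]) cube([220, 220, 90]);
translate([50, 10, 180]) cube([200, 200, 120]);
translate([150, 110, 300]) cylinder(h = 90, r = 80);


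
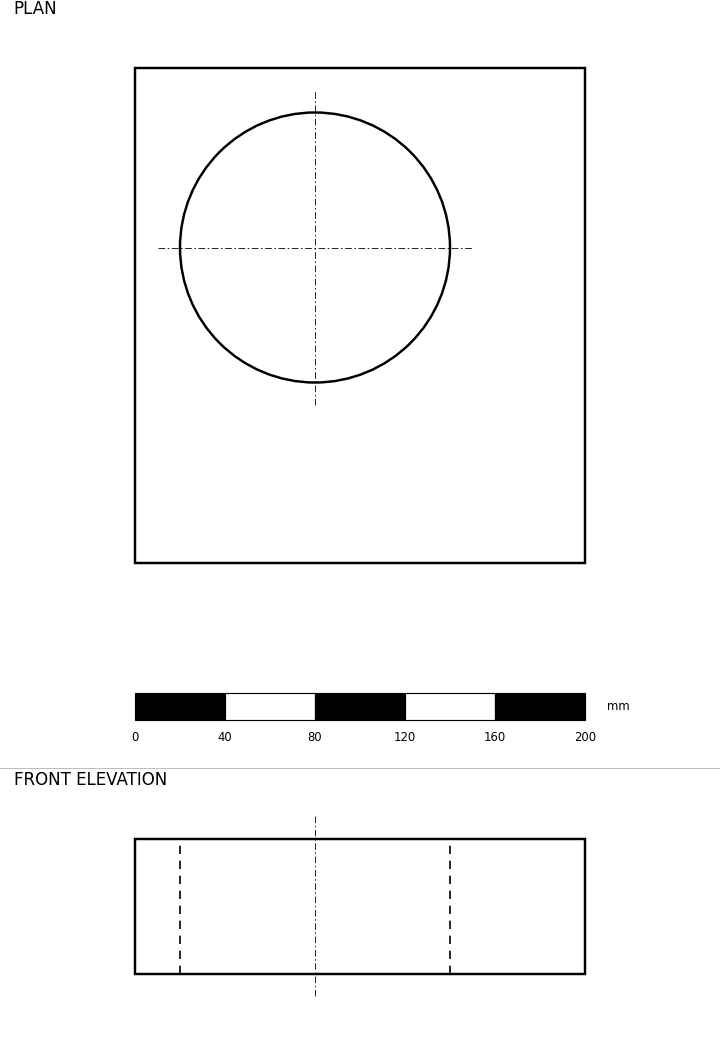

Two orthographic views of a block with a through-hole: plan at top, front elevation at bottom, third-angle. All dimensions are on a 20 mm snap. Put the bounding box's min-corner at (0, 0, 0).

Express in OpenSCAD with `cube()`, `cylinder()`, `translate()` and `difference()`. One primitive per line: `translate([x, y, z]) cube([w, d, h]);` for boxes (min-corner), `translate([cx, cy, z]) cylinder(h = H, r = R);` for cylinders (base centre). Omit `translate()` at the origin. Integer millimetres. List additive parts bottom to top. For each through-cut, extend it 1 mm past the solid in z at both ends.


difference() {
  cube([200, 220, 60]);
  translate([80, 140, -1]) cylinder(h = 62, r = 60);
}
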